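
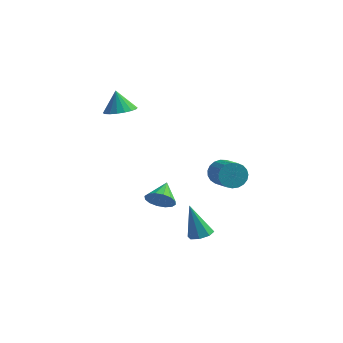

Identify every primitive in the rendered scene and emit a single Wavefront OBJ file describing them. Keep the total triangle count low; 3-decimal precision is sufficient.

v -2.943 2.349 2.152
v -2.183 2.036 2.468
v -3.317 2.651 3.348
v -2.101 2.413 2.399
v -2.185 2.777 2.28
v -2.419 3.056 2.137
v -2.757 3.194 1.996
v -3.132 3.166 1.886
v -3.469 2.975 1.828
v -3.702 2.661 1.835
v -3.785 2.284 1.904
v -3.701 1.921 2.023
v -3.467 1.642 2.167
v -3.129 1.503 2.308
v -2.754 1.531 2.418
v -2.416 1.722 2.475
v -0.832 2.427 -4.104
v -0.171 2.249 -3.617
v -0.948 3.613 -3.516
v -0.003 2.441 -3.969
v -0.057 2.628 -4.358
v -0.319 2.762 -4.679
v -0.718 2.805 -4.845
v -1.148 2.748 -4.814
v -1.493 2.604 -4.592
v -1.661 2.412 -4.239
v -1.607 2.225 -3.851
v -1.345 2.091 -3.53
v -0.946 2.048 -3.363
v -0.516 2.106 -3.395
v 2.923 1.327 -0.386
v 3.423 1.432 -0.961
v 4.398 0.358 -0.31
v 3.897 0.253 0.266
v 3.521 1.65 -0.748
v 4.495 0.576 -0.096
v 3.515 1.812 -0.472
v 4.489 0.738 0.18
v 3.406 1.89 -0.181
v 4.381 0.816 0.471
v 3.214 1.871 0.075
v 4.189 0.797 0.727
v 2.972 1.758 0.251
v 3.946 0.684 0.902
v 2.721 1.57 0.316
v 3.695 0.496 0.968
v 2.505 1.34 0.261
v 3.479 0.266 0.912
v 2.361 1.108 0.093
v 3.336 0.034 0.745
v 2.314 0.914 -0.157
v 3.289 -0.16 0.495
v 2.373 0.791 -0.447
v 3.348 -0.283 0.205
v 2.527 0.761 -0.726
v 3.501 -0.313 -0.074
v 2.749 0.829 -0.947
v 3.723 -0.245 -0.295
v 3.001 0.983 -1.07
v 3.976 -0.091 -0.418
v 3.24 1.196 -1.075
v 4.214 0.122 -0.424
v 2.083 0.673 -4.76
v 2.649 0.359 -4.523
v 1.397 0.827 -2.92
v 2.704 0.883 -4.546
v 2.395 1.285 -4.695
v 1.903 1.328 -4.882
v 1.516 0.988 -4.997
v 1.461 0.463 -4.974
v 1.77 0.061 -4.826
v 2.262 0.018 -4.639
f 2 1 4
f 2 4 3
f 4 1 5
f 4 5 3
f 5 1 6
f 5 6 3
f 6 1 7
f 6 7 3
f 7 1 8
f 7 8 3
f 8 1 9
f 8 9 3
f 9 1 10
f 9 10 3
f 10 1 11
f 10 11 3
f 11 1 12
f 11 12 3
f 12 1 13
f 12 13 3
f 13 1 14
f 13 14 3
f 14 1 15
f 14 15 3
f 15 1 16
f 15 16 3
f 16 1 2
f 16 2 3
f 18 17 20
f 18 20 19
f 20 17 21
f 20 21 19
f 21 17 22
f 21 22 19
f 22 17 23
f 22 23 19
f 23 17 24
f 23 24 19
f 24 17 25
f 24 25 19
f 25 17 26
f 25 26 19
f 26 17 27
f 26 27 19
f 27 17 28
f 27 28 19
f 28 17 29
f 28 29 19
f 29 17 30
f 29 30 19
f 30 17 18
f 30 18 19
f 32 31 35
f 32 35 33
f 33 35 36
f 33 36 34
f 35 31 37
f 35 37 36
f 36 37 38
f 36 38 34
f 37 31 39
f 37 39 38
f 38 39 40
f 38 40 34
f 39 31 41
f 39 41 40
f 40 41 42
f 40 42 34
f 41 31 43
f 41 43 42
f 42 43 44
f 42 44 34
f 43 31 45
f 43 45 44
f 44 45 46
f 44 46 34
f 45 31 47
f 45 47 46
f 46 47 48
f 46 48 34
f 47 31 49
f 47 49 48
f 48 49 50
f 48 50 34
f 49 31 51
f 49 51 50
f 50 51 52
f 50 52 34
f 51 31 53
f 51 53 52
f 52 53 54
f 52 54 34
f 53 31 55
f 53 55 54
f 54 55 56
f 54 56 34
f 55 31 57
f 55 57 56
f 56 57 58
f 56 58 34
f 57 31 59
f 57 59 58
f 58 59 60
f 58 60 34
f 59 31 61
f 59 61 60
f 60 61 62
f 60 62 34
f 61 31 32
f 61 32 62
f 62 32 33
f 62 33 34
f 64 63 66
f 64 66 65
f 66 63 67
f 66 67 65
f 67 63 68
f 67 68 65
f 68 63 69
f 68 69 65
f 69 63 70
f 69 70 65
f 70 63 71
f 70 71 65
f 71 63 72
f 71 72 65
f 72 63 64
f 72 64 65



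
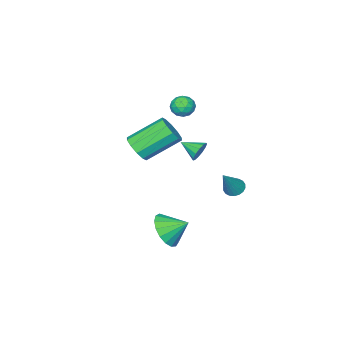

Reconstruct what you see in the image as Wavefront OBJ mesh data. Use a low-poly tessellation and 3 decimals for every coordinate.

v 0.759 1.011 1.958
v 1.288 1.614 2.17
v -0.21 2.513 3.353
v -0.739 1.909 3.142
v 1.041 1.762 1.745
v -0.457 2.66 2.929
v 0.686 1.623 1.402
v -0.812 2.521 2.585
v 0.36 1.25 1.271
v -1.139 2.148 2.455
v 0.185 0.785 1.403
v -1.313 1.684 2.586
v 0.23 0.407 1.747
v -1.268 1.306 2.93
v 0.477 0.26 2.171
v -1.021 1.158 3.355
v 0.832 0.399 2.515
v -0.666 1.297 3.698
v 1.159 0.772 2.645
v -0.34 1.67 3.829
v 1.333 1.236 2.514
v -0.165 2.135 3.697
v -3.912 0.555 -0.486
v -3.596 0.851 -0.001
v -3.548 -0.475 -0.094
v -3.933 0.779 0.123
v -4.263 0.637 0.054
v -4.482 0.468 -0.186
v -4.519 0.326 -0.522
v -4.364 0.258 -0.846
v -4.065 0.283 -1.056
v -3.718 0.395 -1.086
v -3.432 0.557 -0.924
v -3.298 0.719 -0.624
v -3.36 0.828 -0.28
v 0.096 2.405 -3.557
v 0.962 2.571 -2.95
v -0.556 3.275 -2.863
v 1.012 2.911 -3.33
v 0.851 3.135 -3.761
v 0.518 3.192 -4.146
v 0.089 3.069 -4.396
v -0.339 2.794 -4.454
v -0.667 2.429 -4.306
v -0.821 2.059 -3.986
v -0.764 1.769 -3.569
v -0.51 1.624 -3.148
v -0.117 1.658 -2.821
v 0.325 1.863 -2.663
v 0.714 2.193 -2.71
v -3.717 0.291 2.473
v -3.058 0.109 2.588
v -4.042 -0.769 2.652
v -3.383 -0.951 2.767
v -3.715 -0.546 3.222
v -3.514 0.109 3.111
v -3.586 -0.769 2.129
v -3.385 -0.114 2.018
v -2.977 -0.547 2.376
v -3.056 -0.409 3.051
v -4.044 -0.251 2.189
v -4.123 -0.113 2.864
v -3.359 0.293 2.515
v -3.741 -0.953 2.725
v -3.936 -0.715 2.992
v -3.549 -0.822 3.06
v -3.627 0.293 2.822
v -3.24 0.186 2.89
v -3.626 -0.199 3.262
v -3.86 -0.846 2.35
v -3.473 -0.953 2.418
v -3.551 0.162 2.18
v -3.164 0.055 2.248
v -3.474 -0.461 1.978
v -2.924 -0.2 2.458
v -3.114 -0.823 2.563
v -3.234 -0.716 2.188
v -3.116 -0.331 2.123
v -2.971 -0.118 2.855
v -3.161 -0.741 2.96
v -3.357 -0.503 3.227
v -3.239 -0.118 3.162
v -2.923 -0.504 2.73
v -3.939 0.081 2.28
v -4.129 -0.542 2.385
v -3.861 -0.542 2.078
v -3.743 -0.157 2.013
v -3.986 0.163 2.677
v -4.176 -0.46 2.782
v -3.984 -0.329 3.117
v -3.866 0.056 3.052
v -4.177 -0.156 2.51
v -4.166 2.781 -2.189
v -3.76 2.418 -2.417
v -3.094 3.039 -0.691
v -3.687 2.653 -2.509
v -3.709 2.913 -2.539
v -3.821 3.147 -2.499
v -4.002 3.308 -2.397
v -4.215 3.366 -2.255
v -4.418 3.307 -2.099
v -4.571 3.144 -1.962
v -4.644 2.91 -1.869
v -4.623 2.65 -1.84
v -4.51 2.416 -1.88
v -4.33 2.254 -1.981
v -4.117 2.197 -2.124
v -3.913 2.255 -2.279
f 2 1 5
f 2 5 3
f 3 5 6
f 3 6 4
f 5 1 7
f 5 7 6
f 6 7 8
f 6 8 4
f 7 1 9
f 7 9 8
f 8 9 10
f 8 10 4
f 9 1 11
f 9 11 10
f 10 11 12
f 10 12 4
f 11 1 13
f 11 13 12
f 12 13 14
f 12 14 4
f 13 1 15
f 13 15 14
f 14 15 16
f 14 16 4
f 15 1 17
f 15 17 16
f 16 17 18
f 16 18 4
f 17 1 19
f 17 19 18
f 18 19 20
f 18 20 4
f 19 1 21
f 19 21 20
f 20 21 22
f 20 22 4
f 21 1 2
f 21 2 22
f 22 2 3
f 22 3 4
f 24 23 26
f 24 26 25
f 26 23 27
f 26 27 25
f 27 23 28
f 27 28 25
f 28 23 29
f 28 29 25
f 29 23 30
f 29 30 25
f 30 23 31
f 30 31 25
f 31 23 32
f 31 32 25
f 32 23 33
f 32 33 25
f 33 23 34
f 33 34 25
f 34 23 35
f 34 35 25
f 35 23 24
f 35 24 25
f 37 36 39
f 37 39 38
f 39 36 40
f 39 40 38
f 40 36 41
f 40 41 38
f 41 36 42
f 41 42 38
f 42 36 43
f 42 43 38
f 43 36 44
f 43 44 38
f 44 36 45
f 44 45 38
f 45 36 46
f 45 46 38
f 46 36 47
f 46 47 38
f 47 36 48
f 47 48 38
f 48 36 49
f 48 49 38
f 49 36 50
f 49 50 38
f 50 36 37
f 50 37 38
f 51 88 67
f 88 62 91
f 67 91 56
f 88 91 67
f 51 67 63
f 67 56 68
f 63 68 52
f 67 68 63
f 51 63 72
f 63 52 73
f 72 73 58
f 63 73 72
f 51 72 84
f 72 58 87
f 84 87 61
f 72 87 84
f 51 84 88
f 84 61 92
f 88 92 62
f 84 92 88
f 52 68 79
f 68 56 82
f 79 82 60
f 68 82 79
f 56 91 69
f 91 62 90
f 69 90 55
f 91 90 69
f 62 92 89
f 92 61 85
f 89 85 53
f 92 85 89
f 61 87 86
f 87 58 74
f 86 74 57
f 87 74 86
f 58 73 78
f 73 52 75
f 78 75 59
f 73 75 78
f 54 80 66
f 80 60 81
f 66 81 55
f 80 81 66
f 54 66 64
f 66 55 65
f 64 65 53
f 66 65 64
f 54 64 71
f 64 53 70
f 71 70 57
f 64 70 71
f 54 71 76
f 71 57 77
f 76 77 59
f 71 77 76
f 54 76 80
f 76 59 83
f 80 83 60
f 76 83 80
f 55 81 69
f 81 60 82
f 69 82 56
f 81 82 69
f 53 65 89
f 65 55 90
f 89 90 62
f 65 90 89
f 57 70 86
f 70 53 85
f 86 85 61
f 70 85 86
f 59 77 78
f 77 57 74
f 78 74 58
f 77 74 78
f 60 83 79
f 83 59 75
f 79 75 52
f 83 75 79
f 94 93 96
f 94 96 95
f 96 93 97
f 96 97 95
f 97 93 98
f 97 98 95
f 98 93 99
f 98 99 95
f 99 93 100
f 99 100 95
f 100 93 101
f 100 101 95
f 101 93 102
f 101 102 95
f 102 93 103
f 102 103 95
f 103 93 104
f 103 104 95
f 104 93 105
f 104 105 95
f 105 93 106
f 105 106 95
f 106 93 107
f 106 107 95
f 107 93 108
f 107 108 95
f 108 93 94
f 108 94 95



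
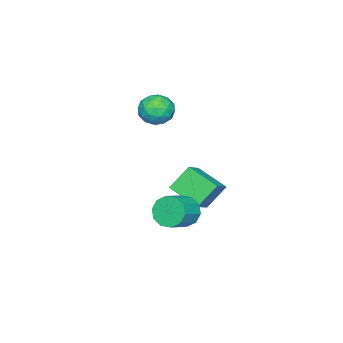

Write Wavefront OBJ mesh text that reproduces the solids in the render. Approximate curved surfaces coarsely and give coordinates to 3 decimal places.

v 0.469 -0.085 2.287
v 1.069 -0.292 1.703
v -0.509 -0.688 1.497
v 0.091 -0.895 0.913
v 0.087 -1.283 1.683
v 0.692 -0.91 2.172
v -0.132 -0.07 1.028
v 0.473 0.303 1.517
v 0.698 -0.283 0.925
v 0.833 -1.032 1.33
v -0.273 0.052 1.87
v -0.138 -0.697 2.275
v 0.855 -0.135 2.065
v -0.295 -0.845 1.135
v -0.297 -1.072 1.588
v 0.055 -1.194 1.245
v 0.633 -0.499 2.34
v 0.986 -0.62 1.997
v 0.408 -1.203 1.985
v -0.426 -0.36 1.203
v -0.073 -0.481 0.86
v 0.505 0.214 1.955
v 0.857 0.092 1.612
v 0.152 0.223 1.215
v 0.989 -0.252 1.264
v 0.414 -0.607 0.799
v 0.283 -0.122 0.867
v 0.639 0.097 1.155
v 1.069 -0.692 1.502
v 0.493 -1.047 1.037
v 0.491 -1.275 1.49
v 0.847 -1.056 1.777
v 0.85 -0.687 1.045
v 0.067 0.067 2.163
v -0.509 -0.288 1.698
v -0.287 0.076 1.423
v 0.069 0.295 1.71
v 0.146 -0.373 2.401
v -0.429 -0.728 1.936
v -0.079 -1.077 2.045
v 0.277 -0.858 2.333
v -0.29 -0.293 2.155
v -2.043 0.14 -2.961
v -0.963 0.345 -2.286
v -1.939 1.681 -3.596
v -0.859 1.886 -2.921
v -1.261 -0.366 -4.059
v -0.181 -0.161 -3.384
v -1.157 1.175 -4.694
v -0.077 1.38 -4.019
v 2.467 2.401 -2.587
v 2.796 2.747 -3.241
v 3.902 2.705 -2.707
v 3.573 2.359 -2.053
v 2.657 3.111 -2.927
v 3.764 3.069 -2.392
v 2.446 3.204 -2.482
v 3.553 3.162 -1.948
v 2.243 2.99 -2.078
v 3.35 2.948 -1.543
v 2.125 2.551 -1.868
v 3.232 2.509 -1.334
v 2.138 2.055 -1.933
v 3.244 2.013 -1.399
v 2.276 1.691 -2.248
v 3.383 1.649 -1.713
v 2.487 1.598 -2.692
v 3.594 1.556 -2.158
v 2.69 1.812 -3.097
v 3.797 1.77 -2.562
v 2.808 2.251 -3.306
v 3.915 2.209 -2.772
f 1 38 17
f 38 12 41
f 17 41 6
f 38 41 17
f 1 17 13
f 17 6 18
f 13 18 2
f 17 18 13
f 1 13 22
f 13 2 23
f 22 23 8
f 13 23 22
f 1 22 34
f 22 8 37
f 34 37 11
f 22 37 34
f 1 34 38
f 34 11 42
f 38 42 12
f 34 42 38
f 2 18 29
f 18 6 32
f 29 32 10
f 18 32 29
f 6 41 19
f 41 12 40
f 19 40 5
f 41 40 19
f 12 42 39
f 42 11 35
f 39 35 3
f 42 35 39
f 11 37 36
f 37 8 24
f 36 24 7
f 37 24 36
f 8 23 28
f 23 2 25
f 28 25 9
f 23 25 28
f 4 30 16
f 30 10 31
f 16 31 5
f 30 31 16
f 4 16 14
f 16 5 15
f 14 15 3
f 16 15 14
f 4 14 21
f 14 3 20
f 21 20 7
f 14 20 21
f 4 21 26
f 21 7 27
f 26 27 9
f 21 27 26
f 4 26 30
f 26 9 33
f 30 33 10
f 26 33 30
f 5 31 19
f 31 10 32
f 19 32 6
f 31 32 19
f 3 15 39
f 15 5 40
f 39 40 12
f 15 40 39
f 7 20 36
f 20 3 35
f 36 35 11
f 20 35 36
f 9 27 28
f 27 7 24
f 28 24 8
f 27 24 28
f 10 33 29
f 33 9 25
f 29 25 2
f 33 25 29
f 44 46 43
f 47 44 43
f 43 46 45
f 45 47 43
f 44 50 46
f 48 44 47
f 48 50 44
f 46 50 45
f 49 47 45
f 45 50 49
f 49 48 47
f 50 48 49
f 52 51 55
f 52 55 53
f 53 55 56
f 53 56 54
f 55 51 57
f 55 57 56
f 56 57 58
f 56 58 54
f 57 51 59
f 57 59 58
f 58 59 60
f 58 60 54
f 59 51 61
f 59 61 60
f 60 61 62
f 60 62 54
f 61 51 63
f 61 63 62
f 62 63 64
f 62 64 54
f 63 51 65
f 63 65 64
f 64 65 66
f 64 66 54
f 65 51 67
f 65 67 66
f 66 67 68
f 66 68 54
f 67 51 69
f 67 69 68
f 68 69 70
f 68 70 54
f 69 51 71
f 69 71 70
f 70 71 72
f 70 72 54
f 71 51 52
f 71 52 72
f 72 52 53
f 72 53 54



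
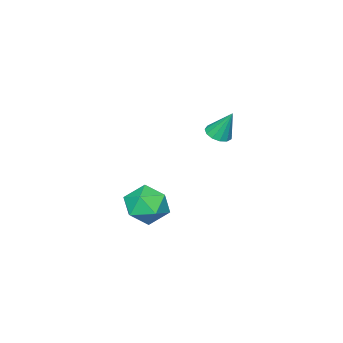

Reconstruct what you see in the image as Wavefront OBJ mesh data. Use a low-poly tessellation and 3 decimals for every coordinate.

v -3.013 2.214 1.938
v -2.549 2.638 1.773
v -3.127 2.886 3.342
v -2.867 2.79 1.675
v -3.232 2.759 1.66
v -3.527 2.556 1.733
v -3.659 2.244 1.872
v -3.587 1.922 2.032
v -3.332 1.693 2.162
v -2.976 1.63 2.221
v -2.632 1.752 2.19
v -2.409 2.021 2.08
v -2.378 2.351 1.924
v -2.724 -0.676 -2.898
v -2.153 0.186 -3.483
v -1.067 -1.626 -2.677
v -0.496 -0.764 -3.262
v -0.944 -0.552 -2.183
v -1.968 0.035 -2.319
v -1.252 -1.475 -3.841
v -2.276 -0.888 -3.977
v -1.243 -0.308 -4.066
v -1.052 0.262 -3.041
v -2.168 -1.702 -3.119
v -1.977 -1.132 -2.094
f 2 1 4
f 2 4 3
f 4 1 5
f 4 5 3
f 5 1 6
f 5 6 3
f 6 1 7
f 6 7 3
f 7 1 8
f 7 8 3
f 8 1 9
f 8 9 3
f 9 1 10
f 9 10 3
f 10 1 11
f 10 11 3
f 11 1 12
f 11 12 3
f 12 1 13
f 12 13 3
f 13 1 2
f 13 2 3
f 14 25 19
f 14 19 15
f 14 15 21
f 14 21 24
f 14 24 25
f 15 19 23
f 19 25 18
f 25 24 16
f 24 21 20
f 21 15 22
f 17 23 18
f 17 18 16
f 17 16 20
f 17 20 22
f 17 22 23
f 18 23 19
f 16 18 25
f 20 16 24
f 22 20 21
f 23 22 15



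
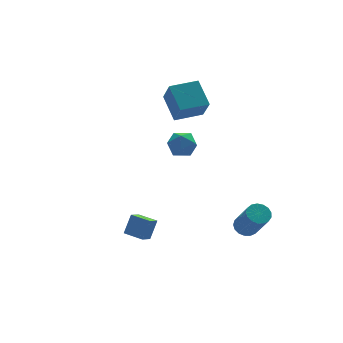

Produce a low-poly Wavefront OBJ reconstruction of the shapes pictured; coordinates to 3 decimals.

v -0.784 0.494 2.461
v -0.015 0.062 2.501
v -1.185 -0.322 1.359
v -0.416 -0.754 1.399
v -1.012 -0.853 2.043
v -0.764 -0.349 2.724
v -0.436 0.089 1.136
v -0.188 0.593 1.817
v 0.2 -0.189 1.682
v -0.156 -0.771 2.243
v -1.044 0.511 1.617
v -1.4 -0.071 2.178
v 0.377 2.277 2.954
v 0.367 3.67 4.03
v 0.487 3.308 1.62
v 0.476 4.701 2.695
v 2.024 2.219 3.045
v 2.013 3.612 4.12
v 2.133 3.25 1.71
v 2.123 4.643 2.786
v 2.112 -2.09 -3.795
v 2.429 -2.564 -4.166
v 2.524 -3.823 -2.476
v 2.208 -3.35 -2.105
v 2.672 -2.384 -4.046
v 2.768 -3.644 -2.355
v 2.787 -2.137 -3.868
v 2.882 -3.396 -2.178
v 2.747 -1.879 -3.674
v 2.843 -3.138 -1.983
v 2.562 -1.67 -3.507
v 2.658 -2.929 -1.817
v 2.274 -1.556 -3.407
v 2.37 -2.815 -1.716
v 1.949 -1.566 -3.395
v 2.044 -2.825 -1.705
v 1.661 -1.695 -3.475
v 1.757 -2.954 -1.785
v 1.477 -1.915 -3.629
v 1.572 -3.174 -1.938
v 1.438 -2.175 -3.82
v 1.534 -3.434 -2.13
v 1.554 -2.416 -4.006
v 1.649 -3.675 -2.316
v 1.797 -2.582 -4.144
v 1.893 -3.841 -2.453
v 2.113 -2.636 -4.201
v 2.209 -3.895 -2.511
v -3.657 -2.111 -3.195
v -3.142 -1.843 -2.134
v -4.274 -1.178 -3.131
v -3.759 -0.91 -2.07
v -3.061 -1.69 -3.59
v -2.546 -1.422 -2.529
v -3.678 -0.757 -3.526
v -3.163 -0.489 -2.465
f 1 12 6
f 1 6 2
f 1 2 8
f 1 8 11
f 1 11 12
f 2 6 10
f 6 12 5
f 12 11 3
f 11 8 7
f 8 2 9
f 4 10 5
f 4 5 3
f 4 3 7
f 4 7 9
f 4 9 10
f 5 10 6
f 3 5 12
f 7 3 11
f 9 7 8
f 10 9 2
f 14 16 13
f 17 14 13
f 13 16 15
f 15 17 13
f 14 20 16
f 18 14 17
f 18 20 14
f 16 20 15
f 19 17 15
f 15 20 19
f 19 18 17
f 20 18 19
f 22 21 25
f 22 25 23
f 23 25 26
f 23 26 24
f 25 21 27
f 25 27 26
f 26 27 28
f 26 28 24
f 27 21 29
f 27 29 28
f 28 29 30
f 28 30 24
f 29 21 31
f 29 31 30
f 30 31 32
f 30 32 24
f 31 21 33
f 31 33 32
f 32 33 34
f 32 34 24
f 33 21 35
f 33 35 34
f 34 35 36
f 34 36 24
f 35 21 37
f 35 37 36
f 36 37 38
f 36 38 24
f 37 21 39
f 37 39 38
f 38 39 40
f 38 40 24
f 39 21 41
f 39 41 40
f 40 41 42
f 40 42 24
f 41 21 43
f 41 43 42
f 42 43 44
f 42 44 24
f 43 21 45
f 43 45 44
f 44 45 46
f 44 46 24
f 45 21 47
f 45 47 46
f 46 47 48
f 46 48 24
f 47 21 22
f 47 22 48
f 48 22 23
f 48 23 24
f 50 52 49
f 53 50 49
f 49 52 51
f 51 53 49
f 50 56 52
f 54 50 53
f 54 56 50
f 52 56 51
f 55 53 51
f 51 56 55
f 55 54 53
f 56 54 55



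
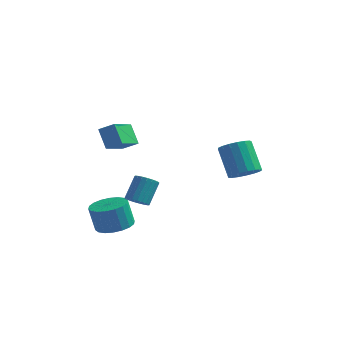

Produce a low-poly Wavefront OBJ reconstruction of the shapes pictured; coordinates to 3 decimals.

v -2.228 -3.499 -2.119
v -1.832 -3.19 -2.447
v -1.656 -2.313 -1.41
v -2.052 -2.621 -1.081
v -2.047 -3.077 -2.506
v -1.871 -2.2 -1.468
v -2.293 -3.038 -2.497
v -2.117 -2.161 -1.46
v -2.528 -3.078 -2.424
v -2.352 -2.201 -1.386
v -2.711 -3.191 -2.297
v -2.535 -2.313 -1.26
v -2.811 -3.357 -2.14
v -2.634 -2.479 -1.102
v -2.81 -3.547 -1.979
v -2.633 -2.67 -0.941
v -2.708 -3.729 -1.842
v -2.532 -2.852 -0.805
v -2.523 -3.872 -1.753
v -2.347 -2.995 -0.716
v -2.288 -3.949 -1.727
v -2.111 -3.072 -0.69
v -2.042 -3.949 -1.769
v -1.865 -3.072 -0.732
v -1.828 -3.871 -1.872
v -1.652 -2.994 -0.834
v -1.683 -3.729 -2.017
v -1.507 -2.851 -0.979
v -1.633 -3.546 -2.179
v -1.457 -2.669 -1.142
v -1.686 -3.356 -2.332
v -1.509 -2.479 -1.294
v -4.716 -1.825 1.357
v -3.947 -1.765 1.802
v -4.443 -0.385 0.691
v -3.674 -0.325 1.136
v -4.146 -2.355 0.444
v -3.377 -2.295 0.889
v -3.873 -0.915 -0.222
v -3.104 -0.855 0.223
v -3.729 -2.425 -4.588
v -2.811 -2.346 -4.355
v -3.154 -2.316 -3.019
v -4.071 -2.395 -3.252
v -2.933 -1.943 -4.395
v -3.276 -1.913 -3.059
v -3.213 -1.636 -4.474
v -3.555 -1.606 -3.137
v -3.594 -1.485 -4.575
v -3.937 -1.455 -3.238
v -4.003 -1.52 -4.679
v -4.345 -1.49 -3.342
v -4.357 -1.734 -4.765
v -4.699 -1.704 -3.428
v -4.587 -2.086 -4.816
v -4.929 -2.056 -3.479
v -4.646 -2.504 -4.821
v -4.989 -2.474 -3.485
v -4.524 -2.907 -4.781
v -4.867 -2.877 -3.445
v -4.245 -3.214 -4.703
v -4.587 -3.184 -3.366
v -3.863 -3.365 -4.602
v -4.206 -3.335 -3.265
v -3.455 -3.33 -4.498
v -3.797 -3.3 -3.161
v -3.101 -3.116 -4.412
v -3.443 -3.086 -3.075
v -2.871 -2.764 -4.361
v -3.213 -2.734 -3.024
v 1.144 2.331 -2.696
v 1.875 2.726 -2.518
v 1.067 3.585 -1.106
v 0.336 3.189 -1.284
v 1.689 2.978 -2.778
v 0.88 3.837 -1.365
v 1.378 3.082 -3.019
v 0.569 3.94 -1.606
v 1.013 3.013 -3.186
v 0.205 3.872 -1.773
v 0.679 2.788 -3.241
v -0.13 3.647 -1.828
v 0.451 2.459 -3.171
v -0.358 3.317 -1.758
v 0.382 2.1 -2.992
v -0.427 2.958 -1.58
v 0.487 1.794 -2.746
v -0.321 2.652 -1.333
v 0.743 1.611 -2.488
v -0.065 2.469 -1.076
v 1.091 1.593 -2.278
v 0.283 2.451 -0.866
v 1.451 1.744 -2.164
v 0.643 2.602 -0.751
v 1.741 2.029 -2.171
v 0.933 2.888 -0.759
v 1.894 2.384 -2.299
v 1.086 3.242 -0.887
f 2 1 5
f 2 5 3
f 3 5 6
f 3 6 4
f 5 1 7
f 5 7 6
f 6 7 8
f 6 8 4
f 7 1 9
f 7 9 8
f 8 9 10
f 8 10 4
f 9 1 11
f 9 11 10
f 10 11 12
f 10 12 4
f 11 1 13
f 11 13 12
f 12 13 14
f 12 14 4
f 13 1 15
f 13 15 14
f 14 15 16
f 14 16 4
f 15 1 17
f 15 17 16
f 16 17 18
f 16 18 4
f 17 1 19
f 17 19 18
f 18 19 20
f 18 20 4
f 19 1 21
f 19 21 20
f 20 21 22
f 20 22 4
f 21 1 23
f 21 23 22
f 22 23 24
f 22 24 4
f 23 1 25
f 23 25 24
f 24 25 26
f 24 26 4
f 25 1 27
f 25 27 26
f 26 27 28
f 26 28 4
f 27 1 29
f 27 29 28
f 28 29 30
f 28 30 4
f 29 1 31
f 29 31 30
f 30 31 32
f 30 32 4
f 31 1 2
f 31 2 32
f 32 2 3
f 32 3 4
f 34 36 33
f 37 34 33
f 33 36 35
f 35 37 33
f 34 40 36
f 38 34 37
f 38 40 34
f 36 40 35
f 39 37 35
f 35 40 39
f 39 38 37
f 40 38 39
f 42 41 45
f 42 45 43
f 43 45 46
f 43 46 44
f 45 41 47
f 45 47 46
f 46 47 48
f 46 48 44
f 47 41 49
f 47 49 48
f 48 49 50
f 48 50 44
f 49 41 51
f 49 51 50
f 50 51 52
f 50 52 44
f 51 41 53
f 51 53 52
f 52 53 54
f 52 54 44
f 53 41 55
f 53 55 54
f 54 55 56
f 54 56 44
f 55 41 57
f 55 57 56
f 56 57 58
f 56 58 44
f 57 41 59
f 57 59 58
f 58 59 60
f 58 60 44
f 59 41 61
f 59 61 60
f 60 61 62
f 60 62 44
f 61 41 63
f 61 63 62
f 62 63 64
f 62 64 44
f 63 41 65
f 63 65 64
f 64 65 66
f 64 66 44
f 65 41 67
f 65 67 66
f 66 67 68
f 66 68 44
f 67 41 69
f 67 69 68
f 68 69 70
f 68 70 44
f 69 41 42
f 69 42 70
f 70 42 43
f 70 43 44
f 72 71 75
f 72 75 73
f 73 75 76
f 73 76 74
f 75 71 77
f 75 77 76
f 76 77 78
f 76 78 74
f 77 71 79
f 77 79 78
f 78 79 80
f 78 80 74
f 79 71 81
f 79 81 80
f 80 81 82
f 80 82 74
f 81 71 83
f 81 83 82
f 82 83 84
f 82 84 74
f 83 71 85
f 83 85 84
f 84 85 86
f 84 86 74
f 85 71 87
f 85 87 86
f 86 87 88
f 86 88 74
f 87 71 89
f 87 89 88
f 88 89 90
f 88 90 74
f 89 71 91
f 89 91 90
f 90 91 92
f 90 92 74
f 91 71 93
f 91 93 92
f 92 93 94
f 92 94 74
f 93 71 95
f 93 95 94
f 94 95 96
f 94 96 74
f 95 71 97
f 95 97 96
f 96 97 98
f 96 98 74
f 97 71 72
f 97 72 98
f 98 72 73
f 98 73 74



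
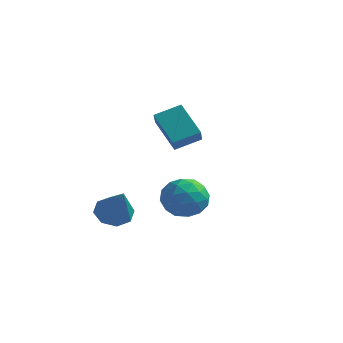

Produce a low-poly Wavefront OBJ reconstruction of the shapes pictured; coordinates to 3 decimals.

v -1.226 -1.265 -4.444
v -0.786 -1.753 -4.999
v -0.214 -2.135 -2.876
v -0.487 -1.18 -4.875
v -0.621 -0.657 -4.498
v -1.11 -0.49 -4.09
v -1.667 -0.778 -3.89
v -1.966 -1.351 -4.014
v -1.832 -1.874 -4.391
v -1.343 -2.04 -4.799
v 1.094 0.12 -2.921
v 1.724 0.283 -3.76
v 1.696 -1.483 -2.78
v 2.326 -1.32 -3.619
v 2.519 -0.816 -2.705
v 2.147 0.175 -2.792
v 1.273 -1.375 -3.748
v 0.901 -0.384 -3.835
v 1.835 -0.641 -4.271
v 2.605 -0.295 -3.626
v 0.815 -0.905 -2.914
v 1.585 -0.559 -2.269
v 1.356 0.342 -3.353
v 2.064 -1.542 -3.187
v 2.177 -1.246 -2.65
v 2.547 -1.15 -3.143
v 1.605 0.279 -2.784
v 1.975 0.375 -3.277
v 2.442 -0.271 -2.656
v 1.445 -1.575 -3.263
v 1.815 -1.479 -3.756
v 0.873 -0.05 -3.397
v 1.243 0.046 -3.89
v 0.978 -0.929 -3.884
v 1.792 -0.105 -4.147
v 2.146 -1.047 -4.064
v 1.527 -1.08 -4.14
v 1.308 -0.497 -4.191
v 2.244 0.098 -3.767
v 2.598 -0.844 -3.685
v 2.711 -0.548 -3.147
v 2.492 0.035 -3.198
v 2.309 -0.445 -4.068
v 0.822 -0.356 -2.855
v 1.176 -1.298 -2.773
v 0.928 -1.235 -3.342
v 0.709 -0.652 -3.393
v 1.274 -0.153 -2.476
v 1.628 -1.095 -2.393
v 2.112 -0.703 -2.349
v 1.893 -0.12 -2.4
v 1.111 -0.755 -2.472
v -1.036 3.322 -2.478
v -0.692 2.596 -1.756
v -2.317 3.897 -1.29
v -1.973 3.172 -0.568
v -0.187 4.208 -1.992
v 0.157 3.483 -1.27
v -1.468 4.784 -0.804
v -1.124 4.058 -0.082
f 2 1 4
f 2 4 3
f 4 1 5
f 4 5 3
f 5 1 6
f 5 6 3
f 6 1 7
f 6 7 3
f 7 1 8
f 7 8 3
f 8 1 9
f 8 9 3
f 9 1 10
f 9 10 3
f 10 1 2
f 10 2 3
f 11 48 27
f 48 22 51
f 27 51 16
f 48 51 27
f 11 27 23
f 27 16 28
f 23 28 12
f 27 28 23
f 11 23 32
f 23 12 33
f 32 33 18
f 23 33 32
f 11 32 44
f 32 18 47
f 44 47 21
f 32 47 44
f 11 44 48
f 44 21 52
f 48 52 22
f 44 52 48
f 12 28 39
f 28 16 42
f 39 42 20
f 28 42 39
f 16 51 29
f 51 22 50
f 29 50 15
f 51 50 29
f 22 52 49
f 52 21 45
f 49 45 13
f 52 45 49
f 21 47 46
f 47 18 34
f 46 34 17
f 47 34 46
f 18 33 38
f 33 12 35
f 38 35 19
f 33 35 38
f 14 40 26
f 40 20 41
f 26 41 15
f 40 41 26
f 14 26 24
f 26 15 25
f 24 25 13
f 26 25 24
f 14 24 31
f 24 13 30
f 31 30 17
f 24 30 31
f 14 31 36
f 31 17 37
f 36 37 19
f 31 37 36
f 14 36 40
f 36 19 43
f 40 43 20
f 36 43 40
f 15 41 29
f 41 20 42
f 29 42 16
f 41 42 29
f 13 25 49
f 25 15 50
f 49 50 22
f 25 50 49
f 17 30 46
f 30 13 45
f 46 45 21
f 30 45 46
f 19 37 38
f 37 17 34
f 38 34 18
f 37 34 38
f 20 43 39
f 43 19 35
f 39 35 12
f 43 35 39
f 54 56 53
f 57 54 53
f 53 56 55
f 55 57 53
f 54 60 56
f 58 54 57
f 58 60 54
f 56 60 55
f 59 57 55
f 55 60 59
f 59 58 57
f 60 58 59



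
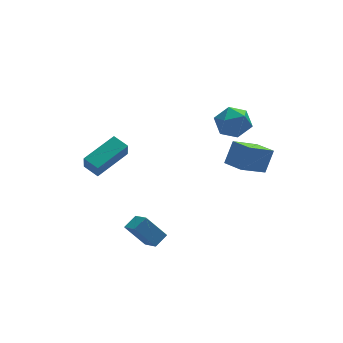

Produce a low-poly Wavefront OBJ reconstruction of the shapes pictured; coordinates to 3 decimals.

v 2.834 -2.213 0.191
v 1.49 -2.746 1.026
v 2.346 -1.216 0.042
v 1.002 -1.749 0.877
v 3.358 -1.791 1.303
v 2.014 -2.324 2.138
v 2.87 -0.794 1.154
v 1.526 -1.327 1.989
v -4.449 3.695 -2.21
v -4.536 3.258 -1.304
v -2.722 4.667 -1.575
v -2.81 4.229 -0.669
v -3.93 2.971 -2.511
v -4.018 2.533 -1.605
v -2.204 3.942 -1.876
v -2.291 3.505 -0.97
v -3.38 -2.235 -2.555
v -2.739 -1.84 -2.184
v -3.652 -1.299 -3.084
v -3.01 -0.903 -2.713
v -2.49 -2.617 -3.687
v -1.848 -2.221 -3.316
v -2.761 -1.68 -4.216
v -2.12 -1.285 -3.845
v 2.55 2.994 0.969
v 3.158 2.542 0.301
v 1.962 1.538 1.419
v 2.57 1.086 0.751
v 2.961 1.531 1.569
v 3.324 2.431 1.291
v 1.796 1.649 0.429
v 2.159 2.549 0.151
v 2.692 1.711 -0.032
v 3.411 1.638 0.672
v 1.709 2.442 1.048
v 2.428 2.369 1.752
f 2 4 1
f 5 2 1
f 1 4 3
f 3 5 1
f 2 8 4
f 6 2 5
f 6 8 2
f 4 8 3
f 7 5 3
f 3 8 7
f 7 6 5
f 8 6 7
f 10 12 9
f 13 10 9
f 9 12 11
f 11 13 9
f 10 16 12
f 14 10 13
f 14 16 10
f 12 16 11
f 15 13 11
f 11 16 15
f 15 14 13
f 16 14 15
f 18 20 17
f 21 18 17
f 17 20 19
f 19 21 17
f 18 24 20
f 22 18 21
f 22 24 18
f 20 24 19
f 23 21 19
f 19 24 23
f 23 22 21
f 24 22 23
f 25 36 30
f 25 30 26
f 25 26 32
f 25 32 35
f 25 35 36
f 26 30 34
f 30 36 29
f 36 35 27
f 35 32 31
f 32 26 33
f 28 34 29
f 28 29 27
f 28 27 31
f 28 31 33
f 28 33 34
f 29 34 30
f 27 29 36
f 31 27 35
f 33 31 32
f 34 33 26



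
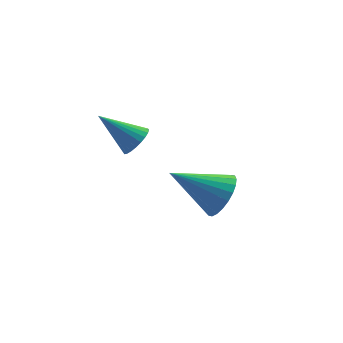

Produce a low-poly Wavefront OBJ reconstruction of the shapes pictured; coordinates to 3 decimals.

v -2.025 2.339 0.786
v -1.509 2.662 0.947
v -2.915 3.261 1.794
v -1.59 2.794 0.755
v -1.737 2.856 0.569
v -1.928 2.839 0.415
v -2.134 2.746 0.318
v -2.323 2.592 0.292
v -2.467 2.399 0.341
v -2.544 2.197 0.458
v -2.541 2.016 0.625
v -2.46 1.885 0.817
v -2.313 1.823 1.004
v -2.122 1.84 1.157
v -1.916 1.932 1.254
v -1.727 2.087 1.28
v -1.583 2.28 1.231
v -1.506 2.482 1.114
v 0.93 1.77 -2.997
v 1.422 1.64 -2.218
v -0.53 2.79 -1.903
v 1.556 1.956 -2.334
v 1.595 2.244 -2.551
v 1.532 2.461 -2.836
v 1.378 2.572 -3.145
v 1.156 2.561 -3.432
v 0.9 2.429 -3.652
v 0.648 2.198 -3.773
v 0.439 1.901 -3.775
v 0.305 1.585 -3.659
v 0.266 1.296 -3.442
v 0.328 1.08 -3.158
v 0.482 0.969 -2.848
v 0.704 0.98 -2.562
v 0.961 1.111 -2.341
v 1.213 1.343 -2.221
f 2 1 4
f 2 4 3
f 4 1 5
f 4 5 3
f 5 1 6
f 5 6 3
f 6 1 7
f 6 7 3
f 7 1 8
f 7 8 3
f 8 1 9
f 8 9 3
f 9 1 10
f 9 10 3
f 10 1 11
f 10 11 3
f 11 1 12
f 11 12 3
f 12 1 13
f 12 13 3
f 13 1 14
f 13 14 3
f 14 1 15
f 14 15 3
f 15 1 16
f 15 16 3
f 16 1 17
f 16 17 3
f 17 1 18
f 17 18 3
f 18 1 2
f 18 2 3
f 20 19 22
f 20 22 21
f 22 19 23
f 22 23 21
f 23 19 24
f 23 24 21
f 24 19 25
f 24 25 21
f 25 19 26
f 25 26 21
f 26 19 27
f 26 27 21
f 27 19 28
f 27 28 21
f 28 19 29
f 28 29 21
f 29 19 30
f 29 30 21
f 30 19 31
f 30 31 21
f 31 19 32
f 31 32 21
f 32 19 33
f 32 33 21
f 33 19 34
f 33 34 21
f 34 19 35
f 34 35 21
f 35 19 36
f 35 36 21
f 36 19 20
f 36 20 21



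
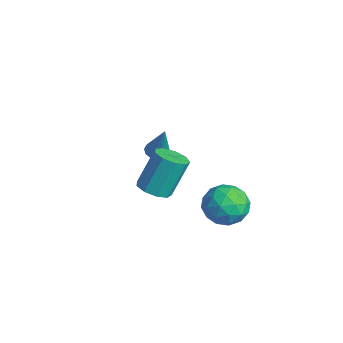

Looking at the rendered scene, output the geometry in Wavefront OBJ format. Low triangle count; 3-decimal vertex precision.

v 0.972 -1.648 1.273
v 1.444 -2.281 1.637
v 1.28 -1.326 3.511
v 0.808 -0.692 3.147
v 1.801 -1.845 1.446
v 1.637 -0.89 3.32
v 1.77 -1.317 1.174
v 1.606 -0.361 3.048
v 1.366 -0.943 0.948
v 1.202 0.012 2.822
v 0.777 -0.899 0.874
v 0.613 0.056 2.748
v 0.279 -1.206 0.987
v 0.115 -0.25 2.861
v 0.106 -1.719 1.233
v -0.058 -0.763 3.108
v 0.338 -2.199 1.498
v 0.174 -1.243 3.372
v 0.866 -2.421 1.658
v 0.702 -1.465 3.532
v -3.552 0.284 0.197
v -3.174 0.742 0.02
v -2.848 0.416 2.043
v -3.471 0.894 0.123
v -3.794 0.853 0.249
v -4.04 0.631 0.359
v -4.132 0.299 0.417
v -4.039 -0.038 0.406
v -3.792 -0.273 0.328
v -3.469 -0.33 0.209
v -3.172 -0.193 0.086
v -2.996 0.096 -0.002
v -2.997 0.444 -0.026
v 2.915 1.665 1.315
v 3.491 0.937 0.592
v 1.369 1.543 0.208
v 1.945 0.815 -0.515
v 1.647 0.456 0.566
v 2.603 0.532 1.25
v 2.257 1.948 -0.45
v 3.213 2.024 0.234
v 3.084 1.111 -0.5
v 2.707 0.189 0.128
v 2.153 2.291 0.672
v 1.776 1.369 1.3
v 3.339 1.312 1.051
v 1.521 1.168 -0.251
v 1.346 0.958 0.385
v 1.685 0.529 -0.04
v 2.817 1.074 1.438
v 3.155 0.646 1.012
v 2.071 0.363 0.997
v 1.705 1.834 -0.212
v 2.043 1.406 -0.638
v 3.175 1.951 0.84
v 3.514 1.522 0.415
v 2.789 2.117 -0.197
v 3.438 0.986 -0.016
v 2.53 0.914 -0.667
v 2.713 1.581 -0.629
v 3.275 1.625 -0.227
v 3.217 0.444 0.353
v 2.308 0.372 -0.298
v 2.133 0.162 0.338
v 2.695 0.206 0.74
v 2.978 0.547 -0.288
v 2.552 2.108 1.098
v 1.643 2.036 0.447
v 2.165 2.274 0.06
v 2.727 2.318 0.462
v 2.33 1.566 1.467
v 1.422 1.494 0.816
v 1.585 0.855 1.027
v 2.147 0.899 1.429
v 1.882 1.933 1.088
f 2 1 5
f 2 5 3
f 3 5 6
f 3 6 4
f 5 1 7
f 5 7 6
f 6 7 8
f 6 8 4
f 7 1 9
f 7 9 8
f 8 9 10
f 8 10 4
f 9 1 11
f 9 11 10
f 10 11 12
f 10 12 4
f 11 1 13
f 11 13 12
f 12 13 14
f 12 14 4
f 13 1 15
f 13 15 14
f 14 15 16
f 14 16 4
f 15 1 17
f 15 17 16
f 16 17 18
f 16 18 4
f 17 1 19
f 17 19 18
f 18 19 20
f 18 20 4
f 19 1 2
f 19 2 20
f 20 2 3
f 20 3 4
f 22 21 24
f 22 24 23
f 24 21 25
f 24 25 23
f 25 21 26
f 25 26 23
f 26 21 27
f 26 27 23
f 27 21 28
f 27 28 23
f 28 21 29
f 28 29 23
f 29 21 30
f 29 30 23
f 30 21 31
f 30 31 23
f 31 21 32
f 31 32 23
f 32 21 33
f 32 33 23
f 33 21 22
f 33 22 23
f 34 71 50
f 71 45 74
f 50 74 39
f 71 74 50
f 34 50 46
f 50 39 51
f 46 51 35
f 50 51 46
f 34 46 55
f 46 35 56
f 55 56 41
f 46 56 55
f 34 55 67
f 55 41 70
f 67 70 44
f 55 70 67
f 34 67 71
f 67 44 75
f 71 75 45
f 67 75 71
f 35 51 62
f 51 39 65
f 62 65 43
f 51 65 62
f 39 74 52
f 74 45 73
f 52 73 38
f 74 73 52
f 45 75 72
f 75 44 68
f 72 68 36
f 75 68 72
f 44 70 69
f 70 41 57
f 69 57 40
f 70 57 69
f 41 56 61
f 56 35 58
f 61 58 42
f 56 58 61
f 37 63 49
f 63 43 64
f 49 64 38
f 63 64 49
f 37 49 47
f 49 38 48
f 47 48 36
f 49 48 47
f 37 47 54
f 47 36 53
f 54 53 40
f 47 53 54
f 37 54 59
f 54 40 60
f 59 60 42
f 54 60 59
f 37 59 63
f 59 42 66
f 63 66 43
f 59 66 63
f 38 64 52
f 64 43 65
f 52 65 39
f 64 65 52
f 36 48 72
f 48 38 73
f 72 73 45
f 48 73 72
f 40 53 69
f 53 36 68
f 69 68 44
f 53 68 69
f 42 60 61
f 60 40 57
f 61 57 41
f 60 57 61
f 43 66 62
f 66 42 58
f 62 58 35
f 66 58 62



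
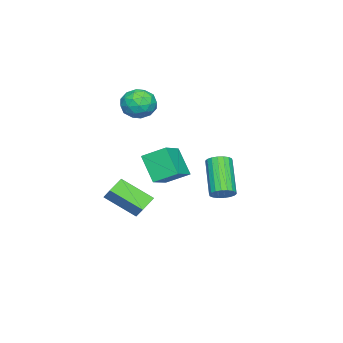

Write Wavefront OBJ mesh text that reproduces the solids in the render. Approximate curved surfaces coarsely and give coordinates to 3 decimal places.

v -2.875 -2.955 -1.269
v -1.428 -2.95 -0.66
v -3.164 -1.763 -0.594
v -1.717 -1.758 0.016
v -2.303 -2.042 -2.636
v -0.856 -2.037 -2.026
v -2.592 -0.85 -1.96
v -1.145 -0.845 -1.351
v 0.876 2.373 -1.273
v 1.322 2.491 -0.828
v 0.009 1.705 0.697
v -0.436 1.587 0.253
v 1.171 2.732 -0.833
v -0.141 1.947 0.692
v 0.963 2.903 -0.925
v -0.35 2.118 0.6
v 0.737 2.969 -1.086
v -0.576 2.183 0.439
v 0.539 2.916 -1.283
v -0.774 2.131 0.242
v 0.407 2.756 -1.479
v -0.905 1.971 0.046
v 0.369 2.52 -1.634
v -0.944 1.735 -0.108
v 0.431 2.255 -1.717
v -0.882 1.469 -0.192
v 0.581 2.013 -1.712
v -0.731 1.228 -0.187
v 0.79 1.842 -1.62
v -0.523 1.057 -0.095
v 1.016 1.777 -1.459
v -0.297 0.991 0.066
v 1.214 1.829 -1.262
v -0.099 1.044 0.263
v 1.345 1.989 -1.066
v 0.033 1.204 0.459
v 1.384 2.225 -0.912
v 0.071 1.44 0.614
v -2.499 -4.931 -3.475
v -2.073 -4.364 -2.728
v -2.752 -3.268 -4.593
v -2.326 -2.701 -3.847
v -1.534 -5.079 -3.913
v -1.108 -4.512 -3.167
v -1.787 -3.416 -5.032
v -1.361 -2.849 -4.285
v -4.02 -3.664 2.448
v -3.171 -3.209 2.67
v -3.229 -4.671 1.49
v -2.38 -4.216 1.712
v -2.849 -4.752 2.399
v -3.337 -4.129 2.991
v -3.063 -3.751 1.169
v -3.551 -3.128 1.761
v -2.579 -3.263 1.88
v -2.447 -3.881 2.64
v -3.953 -3.999 1.52
v -3.821 -4.617 2.28
v -3.665 -3.348 2.643
v -2.735 -4.532 1.517
v -3.01 -4.847 1.92
v -2.512 -4.579 2.051
v -3.763 -3.889 2.831
v -3.264 -3.621 2.962
v -3.074 -4.528 2.802
v -3.136 -4.259 1.198
v -2.637 -3.991 1.329
v -3.888 -3.301 2.109
v -3.39 -3.033 2.24
v -3.326 -3.352 1.358
v -2.818 -3.112 2.309
v -2.353 -3.704 1.746
v -2.755 -3.431 1.427
v -3.042 -3.065 1.775
v -2.74 -3.476 2.756
v -2.276 -4.068 2.193
v -2.551 -4.382 2.596
v -2.838 -4.017 2.944
v -2.393 -3.507 2.292
v -4.124 -3.812 1.967
v -3.66 -4.404 1.404
v -3.562 -3.863 1.216
v -3.849 -3.498 1.564
v -4.047 -4.176 2.414
v -3.582 -4.768 1.851
v -3.358 -4.815 2.385
v -3.645 -4.449 2.733
v -4.007 -4.373 1.868
f 2 4 1
f 5 2 1
f 1 4 3
f 3 5 1
f 2 8 4
f 6 2 5
f 6 8 2
f 4 8 3
f 7 5 3
f 3 8 7
f 7 6 5
f 8 6 7
f 10 9 13
f 10 13 11
f 11 13 14
f 11 14 12
f 13 9 15
f 13 15 14
f 14 15 16
f 14 16 12
f 15 9 17
f 15 17 16
f 16 17 18
f 16 18 12
f 17 9 19
f 17 19 18
f 18 19 20
f 18 20 12
f 19 9 21
f 19 21 20
f 20 21 22
f 20 22 12
f 21 9 23
f 21 23 22
f 22 23 24
f 22 24 12
f 23 9 25
f 23 25 24
f 24 25 26
f 24 26 12
f 25 9 27
f 25 27 26
f 26 27 28
f 26 28 12
f 27 9 29
f 27 29 28
f 28 29 30
f 28 30 12
f 29 9 31
f 29 31 30
f 30 31 32
f 30 32 12
f 31 9 33
f 31 33 32
f 32 33 34
f 32 34 12
f 33 9 35
f 33 35 34
f 34 35 36
f 34 36 12
f 35 9 37
f 35 37 36
f 36 37 38
f 36 38 12
f 37 9 10
f 37 10 38
f 38 10 11
f 38 11 12
f 40 42 39
f 43 40 39
f 39 42 41
f 41 43 39
f 40 46 42
f 44 40 43
f 44 46 40
f 42 46 41
f 45 43 41
f 41 46 45
f 45 44 43
f 46 44 45
f 47 84 63
f 84 58 87
f 63 87 52
f 84 87 63
f 47 63 59
f 63 52 64
f 59 64 48
f 63 64 59
f 47 59 68
f 59 48 69
f 68 69 54
f 59 69 68
f 47 68 80
f 68 54 83
f 80 83 57
f 68 83 80
f 47 80 84
f 80 57 88
f 84 88 58
f 80 88 84
f 48 64 75
f 64 52 78
f 75 78 56
f 64 78 75
f 52 87 65
f 87 58 86
f 65 86 51
f 87 86 65
f 58 88 85
f 88 57 81
f 85 81 49
f 88 81 85
f 57 83 82
f 83 54 70
f 82 70 53
f 83 70 82
f 54 69 74
f 69 48 71
f 74 71 55
f 69 71 74
f 50 76 62
f 76 56 77
f 62 77 51
f 76 77 62
f 50 62 60
f 62 51 61
f 60 61 49
f 62 61 60
f 50 60 67
f 60 49 66
f 67 66 53
f 60 66 67
f 50 67 72
f 67 53 73
f 72 73 55
f 67 73 72
f 50 72 76
f 72 55 79
f 76 79 56
f 72 79 76
f 51 77 65
f 77 56 78
f 65 78 52
f 77 78 65
f 49 61 85
f 61 51 86
f 85 86 58
f 61 86 85
f 53 66 82
f 66 49 81
f 82 81 57
f 66 81 82
f 55 73 74
f 73 53 70
f 74 70 54
f 73 70 74
f 56 79 75
f 79 55 71
f 75 71 48
f 79 71 75



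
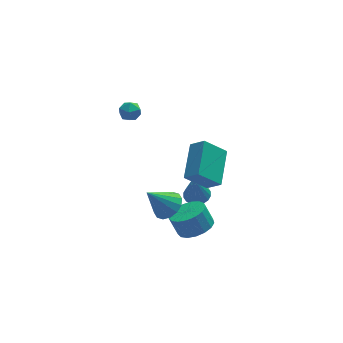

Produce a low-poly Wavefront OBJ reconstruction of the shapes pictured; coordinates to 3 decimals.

v -1.824 3.925 0.546
v -1.418 4.453 0.449
v -1.122 3.287 0.011
v -0.716 3.815 -0.086
v -0.797 3.563 0.533
v -1.231 3.957 0.863
v -1.309 3.783 -0.403
v -1.743 4.177 -0.073
v -1.1 4.365 -0.138
v -0.784 4.229 0.44
v -1.756 3.511 0.02
v -1.44 3.375 0.598
v 1.35 0.472 -4.212
v 1.986 0.73 -4.031
v 1.01 0.008 -2.348
v 1.798 0.982 -4.003
v 1.521 1.133 -4.016
v 1.209 1.153 -4.067
v 0.926 1.038 -4.148
v 0.727 0.812 -4.241
v 0.651 0.517 -4.328
v 0.714 0.214 -4.392
v 0.902 -0.037 -4.42
v 1.179 -0.188 -4.407
v 1.491 -0.209 -4.356
v 1.774 -0.094 -4.275
v 1.973 0.133 -4.182
v 2.049 0.427 -4.095
v 0.321 -3.006 -3.263
v 1.093 -2.421 -3.202
v 0.731 -2.05 -2.176
v -0.041 -2.634 -2.237
v 0.771 -2.159 -3.41
v 0.409 -1.788 -2.384
v 0.347 -2.091 -3.585
v -0.016 -1.72 -2.559
v -0.084 -2.232 -3.686
v -0.446 -1.861 -2.66
v -0.422 -2.551 -3.69
v -0.784 -2.179 -2.664
v -0.589 -2.973 -3.596
v -0.952 -2.602 -2.57
v -0.548 -3.404 -3.426
v -0.911 -3.032 -2.4
v -0.308 -3.742 -3.219
v -0.67 -3.371 -2.192
v 0.076 -3.913 -3.022
v -0.286 -3.541 -1.995
v 0.517 -3.875 -2.88
v 0.154 -3.504 -1.853
v 0.912 -3.638 -2.826
v 0.55 -3.267 -1.799
v 1.173 -3.256 -2.872
v 0.81 -2.885 -1.846
v 1.238 -2.817 -3.008
v 0.875 -2.446 -1.981
v -0.993 -2.641 -1.5
v -0.566 -1.977 -1.161
v -2.047 -2.639 -0.18
v -0.882 -1.793 -1.414
v -1.229 -1.837 -1.69
v -1.511 -2.096 -1.916
v -1.655 -2.501 -2.03
v -1.622 -2.944 -2.002
v -1.419 -3.306 -1.84
v -1.103 -3.49 -1.587
v -0.757 -3.446 -1.31
v -0.474 -3.187 -1.085
v -0.33 -2.781 -0.97
v -0.363 -2.338 -0.998
v 1.056 -2.302 -0.935
v -0.092 -2.255 0.136
v 1.865 -0.496 -0.147
v 0.717 -0.449 0.924
v 1.623 -2.831 -0.304
v 0.475 -2.784 0.767
v 2.432 -1.025 0.484
v 1.284 -0.978 1.555
f 1 12 6
f 1 6 2
f 1 2 8
f 1 8 11
f 1 11 12
f 2 6 10
f 6 12 5
f 12 11 3
f 11 8 7
f 8 2 9
f 4 10 5
f 4 5 3
f 4 3 7
f 4 7 9
f 4 9 10
f 5 10 6
f 3 5 12
f 7 3 11
f 9 7 8
f 10 9 2
f 14 13 16
f 14 16 15
f 16 13 17
f 16 17 15
f 17 13 18
f 17 18 15
f 18 13 19
f 18 19 15
f 19 13 20
f 19 20 15
f 20 13 21
f 20 21 15
f 21 13 22
f 21 22 15
f 22 13 23
f 22 23 15
f 23 13 24
f 23 24 15
f 24 13 25
f 24 25 15
f 25 13 26
f 25 26 15
f 26 13 27
f 26 27 15
f 27 13 28
f 27 28 15
f 28 13 14
f 28 14 15
f 30 29 33
f 30 33 31
f 31 33 34
f 31 34 32
f 33 29 35
f 33 35 34
f 34 35 36
f 34 36 32
f 35 29 37
f 35 37 36
f 36 37 38
f 36 38 32
f 37 29 39
f 37 39 38
f 38 39 40
f 38 40 32
f 39 29 41
f 39 41 40
f 40 41 42
f 40 42 32
f 41 29 43
f 41 43 42
f 42 43 44
f 42 44 32
f 43 29 45
f 43 45 44
f 44 45 46
f 44 46 32
f 45 29 47
f 45 47 46
f 46 47 48
f 46 48 32
f 47 29 49
f 47 49 48
f 48 49 50
f 48 50 32
f 49 29 51
f 49 51 50
f 50 51 52
f 50 52 32
f 51 29 53
f 51 53 52
f 52 53 54
f 52 54 32
f 53 29 55
f 53 55 54
f 54 55 56
f 54 56 32
f 55 29 30
f 55 30 56
f 56 30 31
f 56 31 32
f 58 57 60
f 58 60 59
f 60 57 61
f 60 61 59
f 61 57 62
f 61 62 59
f 62 57 63
f 62 63 59
f 63 57 64
f 63 64 59
f 64 57 65
f 64 65 59
f 65 57 66
f 65 66 59
f 66 57 67
f 66 67 59
f 67 57 68
f 67 68 59
f 68 57 69
f 68 69 59
f 69 57 70
f 69 70 59
f 70 57 58
f 70 58 59
f 72 74 71
f 75 72 71
f 71 74 73
f 73 75 71
f 72 78 74
f 76 72 75
f 76 78 72
f 74 78 73
f 77 75 73
f 73 78 77
f 77 76 75
f 78 76 77



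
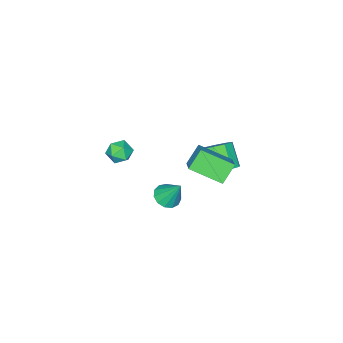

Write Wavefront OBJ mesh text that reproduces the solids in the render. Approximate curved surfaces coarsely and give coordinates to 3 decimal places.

v -0.724 2.277 -0.29
v 0.183 2.232 0.079
v -0.309 1.338 1.179
v -1.216 1.383 0.81
v -0.1 2.702 0.335
v -0.592 1.808 1.435
v -0.621 3.01 0.352
v -1.113 2.116 1.452
v -1.182 3.038 0.124
v -1.674 2.144 1.224
v -1.567 2.775 -0.262
v -2.059 1.882 0.838
v -1.631 2.322 -0.659
v -2.123 1.428 0.441
v -1.348 1.852 -0.915
v -1.84 0.958 0.185
v -0.827 1.544 -0.932
v -1.319 0.65 0.168
v -0.266 1.516 -0.704
v -0.758 0.622 0.396
v 0.119 1.778 -0.318
v -0.373 0.885 0.782
v 0.756 -2.895 -1.55
v 1.199 -3.493 -1.258
v -0.239 -3.707 -1.702
v 0.204 -4.305 -1.41
v -0.033 -3.711 -0.93
v 0.582 -3.21 -0.836
v 0.378 -3.99 -2.124
v 0.993 -3.489 -2.03
v 0.965 -4.17 -1.613
v 0.711 -3.997 -0.875
v 0.249 -3.203 -2.085
v -0.005 -3.03 -1.347
v -0.497 -1.156 -4.523
v 0.172 -1.521 -4.282
v -0.523 -0.244 -3.077
v 0.303 -1.155 -4.51
v 0.179 -0.789 -4.743
v -0.159 -0.54 -4.906
v -0.605 -0.486 -4.947
v -1.016 -0.645 -4.854
v -1.263 -0.966 -4.656
v -1.266 -1.348 -4.416
v -1.026 -1.668 -4.21
v -0.617 -1.826 -4.103
v -0.171 -1.771 -4.13
v 1.545 1.834 1.663
v 0.691 1.899 2.588
v 0.765 3.356 0.836
v -0.089 3.421 1.76
v 2.429 2.699 2.42
v 1.575 2.764 3.344
v 1.649 4.221 1.592
v 0.795 4.286 2.517
f 2 1 5
f 2 5 3
f 3 5 6
f 3 6 4
f 5 1 7
f 5 7 6
f 6 7 8
f 6 8 4
f 7 1 9
f 7 9 8
f 8 9 10
f 8 10 4
f 9 1 11
f 9 11 10
f 10 11 12
f 10 12 4
f 11 1 13
f 11 13 12
f 12 13 14
f 12 14 4
f 13 1 15
f 13 15 14
f 14 15 16
f 14 16 4
f 15 1 17
f 15 17 16
f 16 17 18
f 16 18 4
f 17 1 19
f 17 19 18
f 18 19 20
f 18 20 4
f 19 1 21
f 19 21 20
f 20 21 22
f 20 22 4
f 21 1 2
f 21 2 22
f 22 2 3
f 22 3 4
f 23 34 28
f 23 28 24
f 23 24 30
f 23 30 33
f 23 33 34
f 24 28 32
f 28 34 27
f 34 33 25
f 33 30 29
f 30 24 31
f 26 32 27
f 26 27 25
f 26 25 29
f 26 29 31
f 26 31 32
f 27 32 28
f 25 27 34
f 29 25 33
f 31 29 30
f 32 31 24
f 36 35 38
f 36 38 37
f 38 35 39
f 38 39 37
f 39 35 40
f 39 40 37
f 40 35 41
f 40 41 37
f 41 35 42
f 41 42 37
f 42 35 43
f 42 43 37
f 43 35 44
f 43 44 37
f 44 35 45
f 44 45 37
f 45 35 46
f 45 46 37
f 46 35 47
f 46 47 37
f 47 35 36
f 47 36 37
f 49 51 48
f 52 49 48
f 48 51 50
f 50 52 48
f 49 55 51
f 53 49 52
f 53 55 49
f 51 55 50
f 54 52 50
f 50 55 54
f 54 53 52
f 55 53 54



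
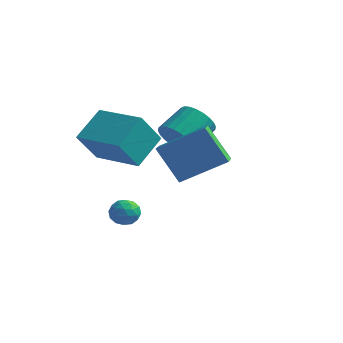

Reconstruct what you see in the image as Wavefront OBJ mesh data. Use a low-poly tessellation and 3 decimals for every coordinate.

v 1.466 2.336 0.089
v 1.927 2.637 -0.598
v 2.174 3.905 0.125
v 1.714 3.604 0.811
v 1.611 2.744 -0.677
v 1.858 4.012 0.045
v 1.272 2.789 -0.64
v 1.52 4.057 0.082
v 0.963 2.765 -0.492
v 1.211 4.033 0.23
v 0.731 2.676 -0.255
v 0.978 3.944 0.467
v 0.611 2.534 0.033
v 0.858 3.802 0.756
v 0.621 2.363 0.331
v 0.868 3.631 1.053
v 0.759 2.188 0.591
v 1.007 3.456 1.314
v 1.006 2.035 0.775
v 1.253 3.303 1.498
v 1.322 1.928 0.855
v 1.569 3.196 1.577
v 1.66 1.883 0.818
v 1.908 3.151 1.54
v 1.969 1.907 0.67
v 2.217 3.175 1.392
v 2.202 1.996 0.433
v 2.449 3.264 1.155
v 2.322 2.138 0.144
v 2.569 3.406 0.867
v 2.312 2.309 -0.153
v 2.559 3.577 0.569
v 2.173 2.484 -0.414
v 2.421 3.752 0.309
v 0.135 -1.148 0.062
v -0.108 -2.104 1.422
v 0.246 0.222 1.045
v 0.003 -0.734 2.405
v 2.277 -1.446 0.235
v 2.034 -2.402 1.595
v 2.388 -0.076 1.218
v 2.145 -1.032 2.578
v 0.195 0.094 -3.576
v 0.413 0.451 -3.049
v 0.967 -0.651 -3.391
v 1.185 -0.294 -2.864
v 0.588 -0.603 -2.837
v 0.111 -0.142 -2.951
v 1.269 -0.058 -3.489
v 0.792 0.403 -3.603
v 1.078 0.357 -2.995
v 0.656 0.02 -2.592
v 0.724 -0.22 -3.848
v 0.302 -0.557 -3.445
v 0.236 0.338 -3.328
v 1.144 -0.538 -3.112
v 0.792 -0.719 -3.096
v 0.921 -0.51 -2.786
v 0.058 -0.01 -3.271
v 0.187 0.199 -2.961
v 0.289 -0.42 -2.837
v 1.193 -0.399 -3.479
v 1.322 -0.19 -3.169
v 0.459 0.31 -3.654
v 0.588 0.519 -3.344
v 1.091 0.22 -3.603
v 0.755 0.492 -2.987
v 1.209 0.054 -2.878
v 1.258 0.193 -3.246
v 0.978 0.464 -3.313
v 0.508 0.295 -2.75
v 0.961 -0.144 -2.642
v 0.61 -0.325 -2.626
v 0.33 -0.054 -2.693
v 0.898 0.239 -2.719
v 0.419 -0.056 -3.798
v 0.872 -0.495 -3.69
v 1.05 -0.146 -3.747
v 0.77 0.125 -3.814
v 0.171 -0.254 -3.562
v 0.625 -0.692 -3.453
v 0.402 -0.664 -3.127
v 0.122 -0.393 -3.194
v 0.482 -0.439 -3.721
v 2.51 -0.647 0.907
v 3.989 0.468 1.938
v 1.953 0.451 0.519
v 3.432 1.566 1.551
v 3.568 -0.646 -0.611
v 5.047 0.469 0.421
v 3.011 0.452 -0.998
v 4.49 1.567 0.033
f 2 1 5
f 2 5 3
f 3 5 6
f 3 6 4
f 5 1 7
f 5 7 6
f 6 7 8
f 6 8 4
f 7 1 9
f 7 9 8
f 8 9 10
f 8 10 4
f 9 1 11
f 9 11 10
f 10 11 12
f 10 12 4
f 11 1 13
f 11 13 12
f 12 13 14
f 12 14 4
f 13 1 15
f 13 15 14
f 14 15 16
f 14 16 4
f 15 1 17
f 15 17 16
f 16 17 18
f 16 18 4
f 17 1 19
f 17 19 18
f 18 19 20
f 18 20 4
f 19 1 21
f 19 21 20
f 20 21 22
f 20 22 4
f 21 1 23
f 21 23 22
f 22 23 24
f 22 24 4
f 23 1 25
f 23 25 24
f 24 25 26
f 24 26 4
f 25 1 27
f 25 27 26
f 26 27 28
f 26 28 4
f 27 1 29
f 27 29 28
f 28 29 30
f 28 30 4
f 29 1 31
f 29 31 30
f 30 31 32
f 30 32 4
f 31 1 33
f 31 33 32
f 32 33 34
f 32 34 4
f 33 1 2
f 33 2 34
f 34 2 3
f 34 3 4
f 36 38 35
f 39 36 35
f 35 38 37
f 37 39 35
f 36 42 38
f 40 36 39
f 40 42 36
f 38 42 37
f 41 39 37
f 37 42 41
f 41 40 39
f 42 40 41
f 43 80 59
f 80 54 83
f 59 83 48
f 80 83 59
f 43 59 55
f 59 48 60
f 55 60 44
f 59 60 55
f 43 55 64
f 55 44 65
f 64 65 50
f 55 65 64
f 43 64 76
f 64 50 79
f 76 79 53
f 64 79 76
f 43 76 80
f 76 53 84
f 80 84 54
f 76 84 80
f 44 60 71
f 60 48 74
f 71 74 52
f 60 74 71
f 48 83 61
f 83 54 82
f 61 82 47
f 83 82 61
f 54 84 81
f 84 53 77
f 81 77 45
f 84 77 81
f 53 79 78
f 79 50 66
f 78 66 49
f 79 66 78
f 50 65 70
f 65 44 67
f 70 67 51
f 65 67 70
f 46 72 58
f 72 52 73
f 58 73 47
f 72 73 58
f 46 58 56
f 58 47 57
f 56 57 45
f 58 57 56
f 46 56 63
f 56 45 62
f 63 62 49
f 56 62 63
f 46 63 68
f 63 49 69
f 68 69 51
f 63 69 68
f 46 68 72
f 68 51 75
f 72 75 52
f 68 75 72
f 47 73 61
f 73 52 74
f 61 74 48
f 73 74 61
f 45 57 81
f 57 47 82
f 81 82 54
f 57 82 81
f 49 62 78
f 62 45 77
f 78 77 53
f 62 77 78
f 51 69 70
f 69 49 66
f 70 66 50
f 69 66 70
f 52 75 71
f 75 51 67
f 71 67 44
f 75 67 71
f 86 88 85
f 89 86 85
f 85 88 87
f 87 89 85
f 86 92 88
f 90 86 89
f 90 92 86
f 88 92 87
f 91 89 87
f 87 92 91
f 91 90 89
f 92 90 91



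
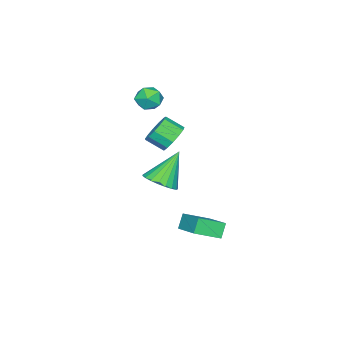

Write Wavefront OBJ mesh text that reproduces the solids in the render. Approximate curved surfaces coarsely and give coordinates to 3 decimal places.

v -1.673 -2.742 2.194
v -1.246 -3.162 2.691
v -2.414 -3.738 1.989
v -1.987 -4.158 2.486
v -2.433 -3.577 2.75
v -1.974 -2.961 2.877
v -1.686 -3.939 1.803
v -1.227 -3.323 1.93
v -1.254 -3.901 2.45
v -1.716 -3.678 3.035
v -1.944 -3.222 1.645
v -2.406 -2.999 2.23
v -0.521 -2.023 -2.226
v 0.069 -1.363 -1.977
v -1.619 -1.657 -0.594
v -0.182 -1.169 -2.19
v -0.492 -1.122 -2.409
v -0.807 -1.231 -2.596
v -1.073 -1.477 -2.72
v -1.243 -1.818 -2.758
v -1.289 -2.194 -2.704
v -1.201 -2.54 -2.567
v -0.996 -2.798 -2.371
v -0.709 -2.921 -2.151
v -0.39 -2.889 -1.943
v -0.093 -2.707 -1.784
v 0.13 -2.407 -1.701
v 0.24 -2.041 -1.709
v 0.219 -1.672 -1.807
v 0.686 -0.274 -4.085
v 0.193 -0.329 -3.371
v -0.248 0.609 -4.663
v -0.742 0.555 -3.949
v 1.542 1.085 -3.391
v 1.048 1.031 -2.677
v 0.607 1.969 -3.969
v 0.114 1.914 -3.255
v 0.018 -0.922 1.376
v 0.805 -0.767 1.265
v 1.05 -1.603 1.832
v 0.262 -1.758 1.944
v 0.683 -0.545 1.644
v 0.927 -1.381 2.212
v 0.349 -0.443 1.939
v 0.594 -1.279 2.507
v -0.089 -0.493 2.055
v 0.155 -1.329 2.622
v -0.494 -0.679 1.955
v -0.249 -1.515 2.523
v -0.736 -0.942 1.672
v -0.492 -1.778 2.239
v -0.739 -1.199 1.294
v -0.494 -2.035 1.862
v -0.502 -1.368 0.943
v -0.257 -2.204 1.511
v -0.099 -1.395 0.729
v 0.145 -2.232 1.297
v 0.34 -1.272 0.721
v 0.585 -2.109 1.289
v 0.677 -1.038 0.92
v 0.922 -1.875 1.488
f 1 12 6
f 1 6 2
f 1 2 8
f 1 8 11
f 1 11 12
f 2 6 10
f 6 12 5
f 12 11 3
f 11 8 7
f 8 2 9
f 4 10 5
f 4 5 3
f 4 3 7
f 4 7 9
f 4 9 10
f 5 10 6
f 3 5 12
f 7 3 11
f 9 7 8
f 10 9 2
f 14 13 16
f 14 16 15
f 16 13 17
f 16 17 15
f 17 13 18
f 17 18 15
f 18 13 19
f 18 19 15
f 19 13 20
f 19 20 15
f 20 13 21
f 20 21 15
f 21 13 22
f 21 22 15
f 22 13 23
f 22 23 15
f 23 13 24
f 23 24 15
f 24 13 25
f 24 25 15
f 25 13 26
f 25 26 15
f 26 13 27
f 26 27 15
f 27 13 28
f 27 28 15
f 28 13 29
f 28 29 15
f 29 13 14
f 29 14 15
f 31 33 30
f 34 31 30
f 30 33 32
f 32 34 30
f 31 37 33
f 35 31 34
f 35 37 31
f 33 37 32
f 36 34 32
f 32 37 36
f 36 35 34
f 37 35 36
f 39 38 42
f 39 42 40
f 40 42 43
f 40 43 41
f 42 38 44
f 42 44 43
f 43 44 45
f 43 45 41
f 44 38 46
f 44 46 45
f 45 46 47
f 45 47 41
f 46 38 48
f 46 48 47
f 47 48 49
f 47 49 41
f 48 38 50
f 48 50 49
f 49 50 51
f 49 51 41
f 50 38 52
f 50 52 51
f 51 52 53
f 51 53 41
f 52 38 54
f 52 54 53
f 53 54 55
f 53 55 41
f 54 38 56
f 54 56 55
f 55 56 57
f 55 57 41
f 56 38 58
f 56 58 57
f 57 58 59
f 57 59 41
f 58 38 60
f 58 60 59
f 59 60 61
f 59 61 41
f 60 38 39
f 60 39 61
f 61 39 40
f 61 40 41



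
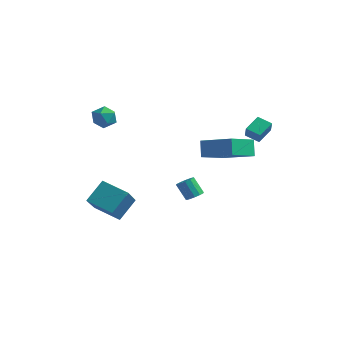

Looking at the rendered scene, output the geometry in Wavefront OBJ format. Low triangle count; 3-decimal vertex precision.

v 3.235 0.988 0.36
v 3.339 1.962 0.839
v 4.034 1.042 0.077
v 4.138 2.016 0.556
v 3.502 0.624 1.044
v 3.606 1.598 1.523
v 4.301 0.678 0.761
v 4.405 1.652 1.24
v 0.884 0.024 -4.288
v 1.177 0.41 -4.099
v 0.55 0.442 -3.184
v 0.256 0.056 -3.372
v 0.962 0.537 -4.252
v 0.334 0.569 -3.337
v 0.721 0.501 -4.415
v 0.094 0.533 -3.5
v 0.533 0.314 -4.538
v -0.095 0.346 -3.623
v 0.455 0.035 -4.582
v -0.172 0.067 -3.667
v 0.514 -0.248 -4.532
v -0.114 -0.216 -3.617
v 0.69 -0.444 -4.404
v 0.063 -0.412 -3.489
v 0.928 -0.492 -4.24
v 0.3 -0.46 -3.324
v 1.151 -0.376 -4.09
v 0.524 -0.344 -3.175
v 1.29 -0.133 -4.003
v 0.663 -0.101 -3.088
v 1.3 0.16 -4.007
v 0.672 0.192 -3.092
v -3.473 -2.052 1.578
v -3.069 -2 0.953
v -2.811 -3 1.927
v -2.407 -2.948 1.302
v -2.351 -2.421 1.828
v -2.76 -1.835 1.612
v -3.12 -3.165 1.268
v -3.529 -2.579 1.052
v -2.85 -2.687 0.761
v -2.375 -2.228 1.108
v -3.505 -2.772 1.772
v -3.03 -2.313 2.119
v -3.043 -3.325 -4.764
v -2.406 -4.877 -3.356
v -2.782 -2.282 -3.733
v -2.145 -3.833 -2.324
v -1.575 -3.187 -5.276
v -0.938 -4.738 -3.867
v -1.314 -2.143 -4.244
v -0.677 -3.695 -2.836
v 2.781 -0.386 0.345
v 2.489 -2.022 1.01
v 4.588 -0.445 0.992
v 4.296 -2.081 1.658
v 3.084 -0.799 -0.538
v 2.792 -2.435 0.128
v 4.891 -0.858 0.11
v 4.599 -2.494 0.775
f 2 4 1
f 5 2 1
f 1 4 3
f 3 5 1
f 2 8 4
f 6 2 5
f 6 8 2
f 4 8 3
f 7 5 3
f 3 8 7
f 7 6 5
f 8 6 7
f 10 9 13
f 10 13 11
f 11 13 14
f 11 14 12
f 13 9 15
f 13 15 14
f 14 15 16
f 14 16 12
f 15 9 17
f 15 17 16
f 16 17 18
f 16 18 12
f 17 9 19
f 17 19 18
f 18 19 20
f 18 20 12
f 19 9 21
f 19 21 20
f 20 21 22
f 20 22 12
f 21 9 23
f 21 23 22
f 22 23 24
f 22 24 12
f 23 9 25
f 23 25 24
f 24 25 26
f 24 26 12
f 25 9 27
f 25 27 26
f 26 27 28
f 26 28 12
f 27 9 29
f 27 29 28
f 28 29 30
f 28 30 12
f 29 9 31
f 29 31 30
f 30 31 32
f 30 32 12
f 31 9 10
f 31 10 32
f 32 10 11
f 32 11 12
f 33 44 38
f 33 38 34
f 33 34 40
f 33 40 43
f 33 43 44
f 34 38 42
f 38 44 37
f 44 43 35
f 43 40 39
f 40 34 41
f 36 42 37
f 36 37 35
f 36 35 39
f 36 39 41
f 36 41 42
f 37 42 38
f 35 37 44
f 39 35 43
f 41 39 40
f 42 41 34
f 46 48 45
f 49 46 45
f 45 48 47
f 47 49 45
f 46 52 48
f 50 46 49
f 50 52 46
f 48 52 47
f 51 49 47
f 47 52 51
f 51 50 49
f 52 50 51
f 54 56 53
f 57 54 53
f 53 56 55
f 55 57 53
f 54 60 56
f 58 54 57
f 58 60 54
f 56 60 55
f 59 57 55
f 55 60 59
f 59 58 57
f 60 58 59



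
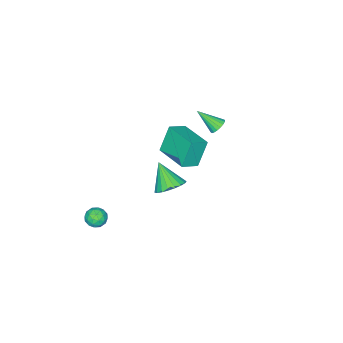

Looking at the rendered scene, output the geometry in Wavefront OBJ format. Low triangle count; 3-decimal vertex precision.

v 3.143 -3.547 -3.835
v 3.788 -3.622 -3.658
v 2.852 -4.278 -3.082
v 3.497 -4.353 -2.905
v 3.175 -3.777 -2.771
v 3.355 -3.325 -3.236
v 3.285 -4.575 -3.504
v 3.465 -4.123 -3.969
v 3.875 -4.257 -3.453
v 3.808 -3.764 -3
v 2.832 -4.136 -3.74
v 2.765 -3.643 -3.287
v 3.491 -3.52 -3.812
v 3.149 -4.38 -2.928
v 2.96 -4.041 -2.849
v 3.339 -4.085 -2.745
v 3.237 -3.346 -3.565
v 3.616 -3.39 -3.46
v 3.256 -3.481 -2.939
v 3.024 -4.51 -3.28
v 3.403 -4.554 -3.175
v 3.301 -3.815 -3.995
v 3.68 -3.859 -3.891
v 3.384 -4.419 -3.801
v 3.922 -3.938 -3.588
v 3.75 -4.367 -3.145
v 3.626 -4.498 -3.497
v 3.732 -4.232 -3.771
v 3.882 -3.648 -3.322
v 3.711 -4.077 -2.879
v 3.522 -3.739 -2.801
v 3.628 -3.473 -3.074
v 3.933 -4.021 -3.201
v 2.929 -3.823 -3.861
v 2.758 -4.252 -3.418
v 3.012 -4.427 -3.666
v 3.118 -4.161 -3.939
v 2.89 -3.533 -3.595
v 2.718 -3.962 -3.152
v 2.908 -3.668 -2.969
v 3.014 -3.402 -3.243
v 2.707 -3.879 -3.539
v 3.342 1.189 2.727
v 3.691 1.774 3.269
v 3.078 0.211 3.953
v 3.342 1.869 3.269
v 2.993 1.847 3.176
v 2.704 1.711 3.005
v 2.526 1.484 2.786
v 2.489 1.207 2.557
v 2.6 0.926 2.357
v 2.839 0.691 2.221
v 3.165 0.542 2.173
v 3.522 0.504 2.22
v 3.847 0.585 2.355
v 4.086 0.771 2.555
v 4.196 1.028 2.784
v 4.158 1.314 3.003
v 3.979 1.577 3.174
v -4.158 -1.593 0.457
v -3.958 -1.893 0.028
v -3.742 -2.727 1.443
v -3.761 -1.759 0.099
v -3.642 -1.592 0.24
v -3.625 -1.425 0.425
v -3.714 -1.291 0.615
v -3.891 -1.218 0.775
v -4.121 -1.218 0.871
v -4.358 -1.293 0.885
v -4.556 -1.427 0.815
v -4.675 -1.594 0.673
v -4.691 -1.761 0.488
v -4.603 -1.894 0.298
v -4.426 -1.968 0.138
v -4.196 -1.968 0.042
v -2.277 -3.028 -1.06
v -3.02 -2.961 0.501
v -1.724 -1.042 -0.882
v -2.466 -0.975 0.679
v -1.294 -3.345 -0.579
v -2.036 -3.278 0.982
v -0.74 -1.359 -0.401
v -1.483 -1.292 1.16
f 1 38 17
f 38 12 41
f 17 41 6
f 38 41 17
f 1 17 13
f 17 6 18
f 13 18 2
f 17 18 13
f 1 13 22
f 13 2 23
f 22 23 8
f 13 23 22
f 1 22 34
f 22 8 37
f 34 37 11
f 22 37 34
f 1 34 38
f 34 11 42
f 38 42 12
f 34 42 38
f 2 18 29
f 18 6 32
f 29 32 10
f 18 32 29
f 6 41 19
f 41 12 40
f 19 40 5
f 41 40 19
f 12 42 39
f 42 11 35
f 39 35 3
f 42 35 39
f 11 37 36
f 37 8 24
f 36 24 7
f 37 24 36
f 8 23 28
f 23 2 25
f 28 25 9
f 23 25 28
f 4 30 16
f 30 10 31
f 16 31 5
f 30 31 16
f 4 16 14
f 16 5 15
f 14 15 3
f 16 15 14
f 4 14 21
f 14 3 20
f 21 20 7
f 14 20 21
f 4 21 26
f 21 7 27
f 26 27 9
f 21 27 26
f 4 26 30
f 26 9 33
f 30 33 10
f 26 33 30
f 5 31 19
f 31 10 32
f 19 32 6
f 31 32 19
f 3 15 39
f 15 5 40
f 39 40 12
f 15 40 39
f 7 20 36
f 20 3 35
f 36 35 11
f 20 35 36
f 9 27 28
f 27 7 24
f 28 24 8
f 27 24 28
f 10 33 29
f 33 9 25
f 29 25 2
f 33 25 29
f 44 43 46
f 44 46 45
f 46 43 47
f 46 47 45
f 47 43 48
f 47 48 45
f 48 43 49
f 48 49 45
f 49 43 50
f 49 50 45
f 50 43 51
f 50 51 45
f 51 43 52
f 51 52 45
f 52 43 53
f 52 53 45
f 53 43 54
f 53 54 45
f 54 43 55
f 54 55 45
f 55 43 56
f 55 56 45
f 56 43 57
f 56 57 45
f 57 43 58
f 57 58 45
f 58 43 59
f 58 59 45
f 59 43 44
f 59 44 45
f 61 60 63
f 61 63 62
f 63 60 64
f 63 64 62
f 64 60 65
f 64 65 62
f 65 60 66
f 65 66 62
f 66 60 67
f 66 67 62
f 67 60 68
f 67 68 62
f 68 60 69
f 68 69 62
f 69 60 70
f 69 70 62
f 70 60 71
f 70 71 62
f 71 60 72
f 71 72 62
f 72 60 73
f 72 73 62
f 73 60 74
f 73 74 62
f 74 60 75
f 74 75 62
f 75 60 61
f 75 61 62
f 77 79 76
f 80 77 76
f 76 79 78
f 78 80 76
f 77 83 79
f 81 77 80
f 81 83 77
f 79 83 78
f 82 80 78
f 78 83 82
f 82 81 80
f 83 81 82



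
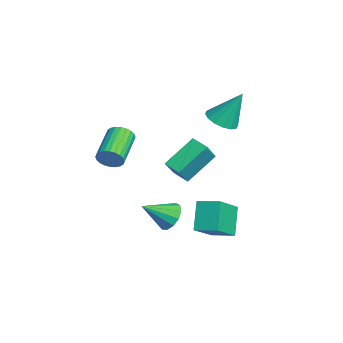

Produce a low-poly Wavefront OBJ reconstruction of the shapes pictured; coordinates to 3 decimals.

v -2.129 -4.356 -1.871
v -1.775 -4.124 -1.252
v -3.557 -3.331 -0.53
v -3.911 -3.564 -1.149
v -1.742 -3.892 -1.427
v -3.525 -3.099 -0.705
v -1.769 -3.73 -1.669
v -3.551 -2.937 -0.948
v -1.85 -3.664 -1.942
v -3.632 -2.871 -1.221
v -1.973 -3.703 -2.205
v -3.756 -2.91 -1.483
v -2.121 -3.842 -2.416
v -3.903 -3.049 -1.695
v -2.269 -4.059 -2.545
v -4.052 -3.266 -1.823
v -2.396 -4.321 -2.571
v -4.179 -3.528 -1.849
v -2.483 -4.589 -2.49
v -4.265 -3.796 -1.768
v -2.515 -4.821 -2.315
v -4.298 -4.028 -1.593
v -2.489 -4.983 -2.072
v -4.271 -4.19 -1.351
v -2.408 -5.049 -1.799
v -4.19 -4.256 -1.078
v -2.284 -5.01 -1.537
v -4.067 -4.217 -0.815
v -2.137 -4.871 -1.325
v -3.919 -4.078 -0.604
v -1.988 -4.654 -1.197
v -3.771 -3.861 -0.475
v -1.861 -4.392 -1.171
v -3.644 -3.599 -0.449
v 0.961 0.375 -3.926
v 2.191 -0.717 -2.703
v 1.609 1.399 -3.663
v 2.839 0.307 -2.44
v 2.021 0.053 -5.28
v 3.251 -1.039 -4.057
v 2.669 1.077 -5.017
v 3.899 -0.015 -3.794
v 2.85 -2.103 -3.258
v 3.134 -2.536 -3.944
v 3.03 -3.497 -2.302
v 3.525 -2.341 -3.734
v 3.702 -2.071 -3.372
v 3.608 -1.811 -2.974
v 3.273 -1.643 -2.667
v 2.804 -1.621 -2.546
v 2.35 -1.752 -2.652
v 2.054 -1.995 -2.95
v 2.011 -2.271 -3.345
v 2.234 -2.494 -3.713
v 2.653 -2.593 -3.936
v -0.439 -1.859 -1.468
v -1.178 -0.347 -0.211
v -1.219 -1.295 -2.605
v -1.957 0.217 -1.349
v 0.337 -1.277 -1.711
v -0.401 0.235 -0.455
v -0.442 -0.713 -2.849
v -1.181 0.799 -1.592
v -2.707 1.367 0.173
v -2.184 2.026 -0.246
v -2.473 2.373 2.047
v -2.641 2.19 -0.277
v -3.116 2.133 -0.187
v -3.481 1.871 -0.001
v -3.639 1.474 0.232
v -3.547 1.048 0.449
v -3.23 0.708 0.592
v -2.773 0.544 0.623
v -2.298 0.601 0.533
v -1.933 0.863 0.347
v -1.775 1.26 0.114
v -1.867 1.686 -0.103
f 2 1 5
f 2 5 3
f 3 5 6
f 3 6 4
f 5 1 7
f 5 7 6
f 6 7 8
f 6 8 4
f 7 1 9
f 7 9 8
f 8 9 10
f 8 10 4
f 9 1 11
f 9 11 10
f 10 11 12
f 10 12 4
f 11 1 13
f 11 13 12
f 12 13 14
f 12 14 4
f 13 1 15
f 13 15 14
f 14 15 16
f 14 16 4
f 15 1 17
f 15 17 16
f 16 17 18
f 16 18 4
f 17 1 19
f 17 19 18
f 18 19 20
f 18 20 4
f 19 1 21
f 19 21 20
f 20 21 22
f 20 22 4
f 21 1 23
f 21 23 22
f 22 23 24
f 22 24 4
f 23 1 25
f 23 25 24
f 24 25 26
f 24 26 4
f 25 1 27
f 25 27 26
f 26 27 28
f 26 28 4
f 27 1 29
f 27 29 28
f 28 29 30
f 28 30 4
f 29 1 31
f 29 31 30
f 30 31 32
f 30 32 4
f 31 1 33
f 31 33 32
f 32 33 34
f 32 34 4
f 33 1 2
f 33 2 34
f 34 2 3
f 34 3 4
f 36 38 35
f 39 36 35
f 35 38 37
f 37 39 35
f 36 42 38
f 40 36 39
f 40 42 36
f 38 42 37
f 41 39 37
f 37 42 41
f 41 40 39
f 42 40 41
f 44 43 46
f 44 46 45
f 46 43 47
f 46 47 45
f 47 43 48
f 47 48 45
f 48 43 49
f 48 49 45
f 49 43 50
f 49 50 45
f 50 43 51
f 50 51 45
f 51 43 52
f 51 52 45
f 52 43 53
f 52 53 45
f 53 43 54
f 53 54 45
f 54 43 55
f 54 55 45
f 55 43 44
f 55 44 45
f 57 59 56
f 60 57 56
f 56 59 58
f 58 60 56
f 57 63 59
f 61 57 60
f 61 63 57
f 59 63 58
f 62 60 58
f 58 63 62
f 62 61 60
f 63 61 62
f 65 64 67
f 65 67 66
f 67 64 68
f 67 68 66
f 68 64 69
f 68 69 66
f 69 64 70
f 69 70 66
f 70 64 71
f 70 71 66
f 71 64 72
f 71 72 66
f 72 64 73
f 72 73 66
f 73 64 74
f 73 74 66
f 74 64 75
f 74 75 66
f 75 64 76
f 75 76 66
f 76 64 77
f 76 77 66
f 77 64 65
f 77 65 66

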